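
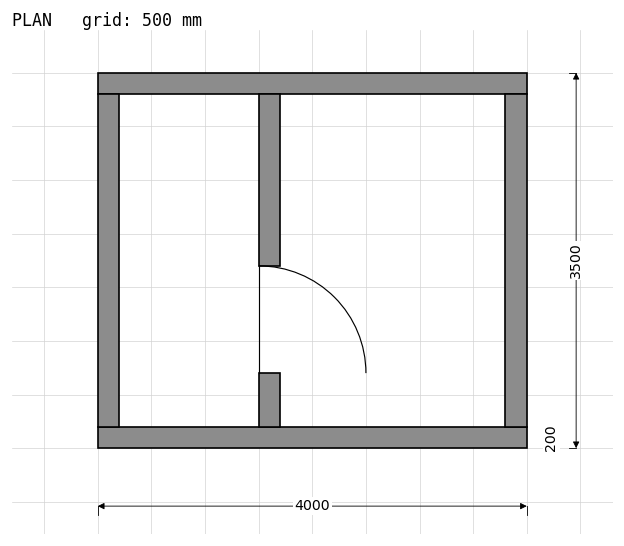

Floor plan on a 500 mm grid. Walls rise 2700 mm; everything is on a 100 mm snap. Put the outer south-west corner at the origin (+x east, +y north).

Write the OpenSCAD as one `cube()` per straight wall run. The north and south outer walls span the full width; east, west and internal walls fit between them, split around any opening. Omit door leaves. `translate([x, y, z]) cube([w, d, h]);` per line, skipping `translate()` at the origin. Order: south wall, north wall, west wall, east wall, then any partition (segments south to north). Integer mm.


cube([4000, 200, 2700]);
translate([0, 3300, 0]) cube([4000, 200, 2700]);
translate([0, 200, 0]) cube([200, 3100, 2700]);
translate([3800, 200, 0]) cube([200, 3100, 2700]);
translate([1500, 200, 0]) cube([200, 500, 2700]);
translate([1500, 1700, 0]) cube([200, 1600, 2700]);


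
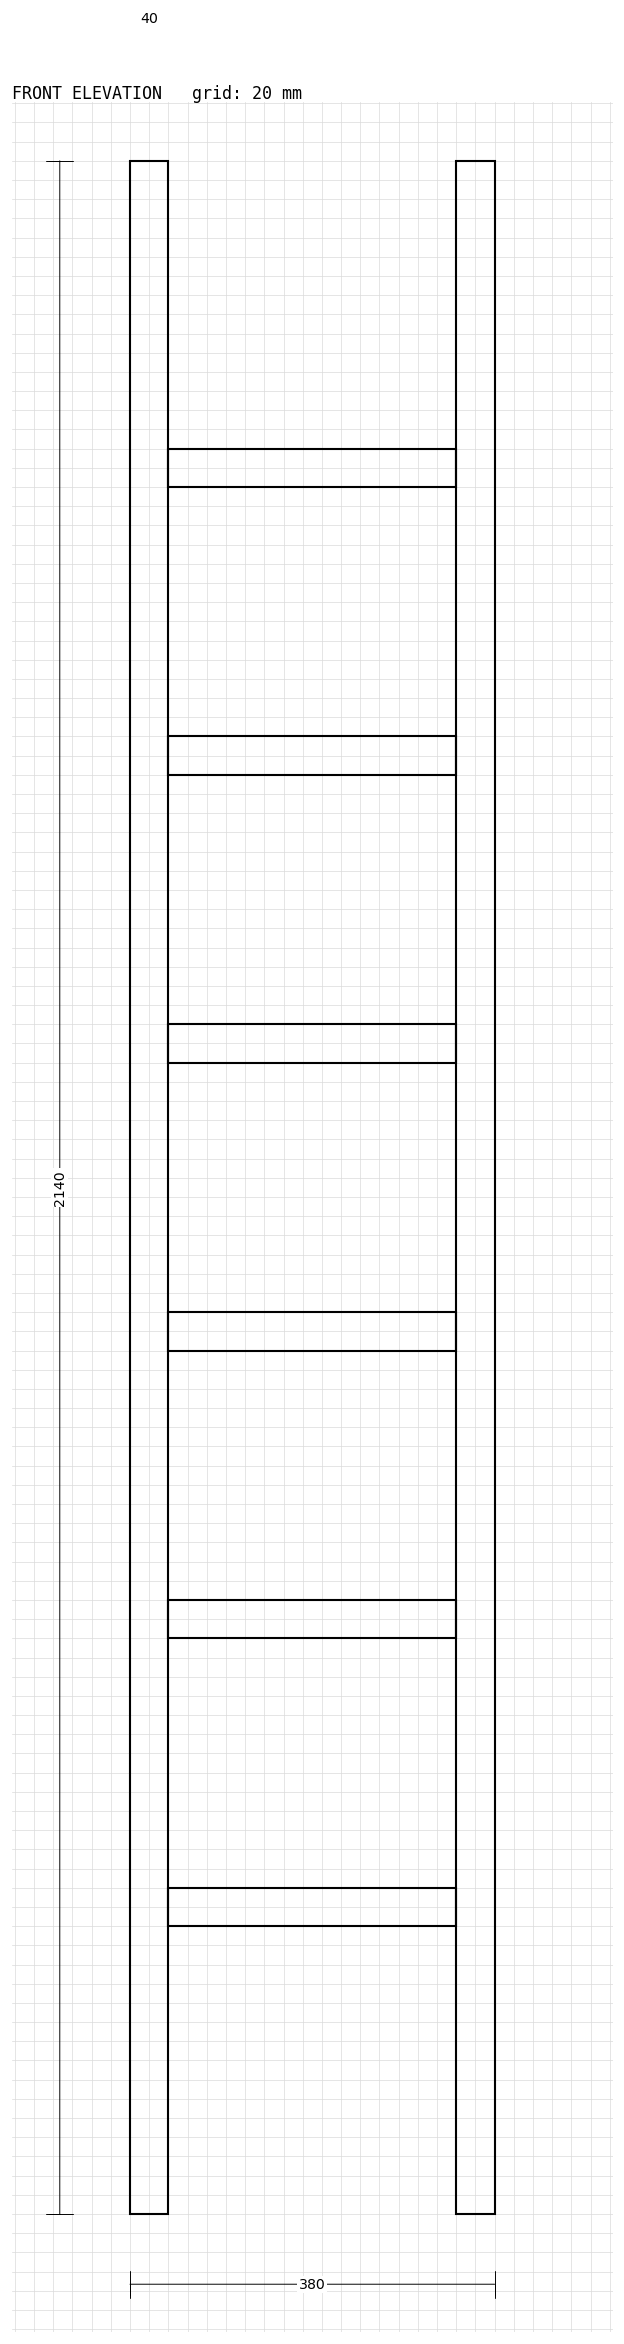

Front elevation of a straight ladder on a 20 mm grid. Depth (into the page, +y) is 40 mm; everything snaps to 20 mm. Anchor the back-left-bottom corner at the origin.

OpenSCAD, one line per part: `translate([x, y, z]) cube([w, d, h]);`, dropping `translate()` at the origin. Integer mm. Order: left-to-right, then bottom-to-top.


cube([40, 40, 2140]);
translate([40, 0, 300]) cube([300, 40, 40]);
translate([40, 0, 600]) cube([300, 40, 40]);
translate([40, 0, 900]) cube([300, 40, 40]);
translate([40, 0, 1200]) cube([300, 40, 40]);
translate([40, 0, 1500]) cube([300, 40, 40]);
translate([40, 0, 1800]) cube([300, 40, 40]);
translate([340, 0, 0]) cube([40, 40, 2140]);


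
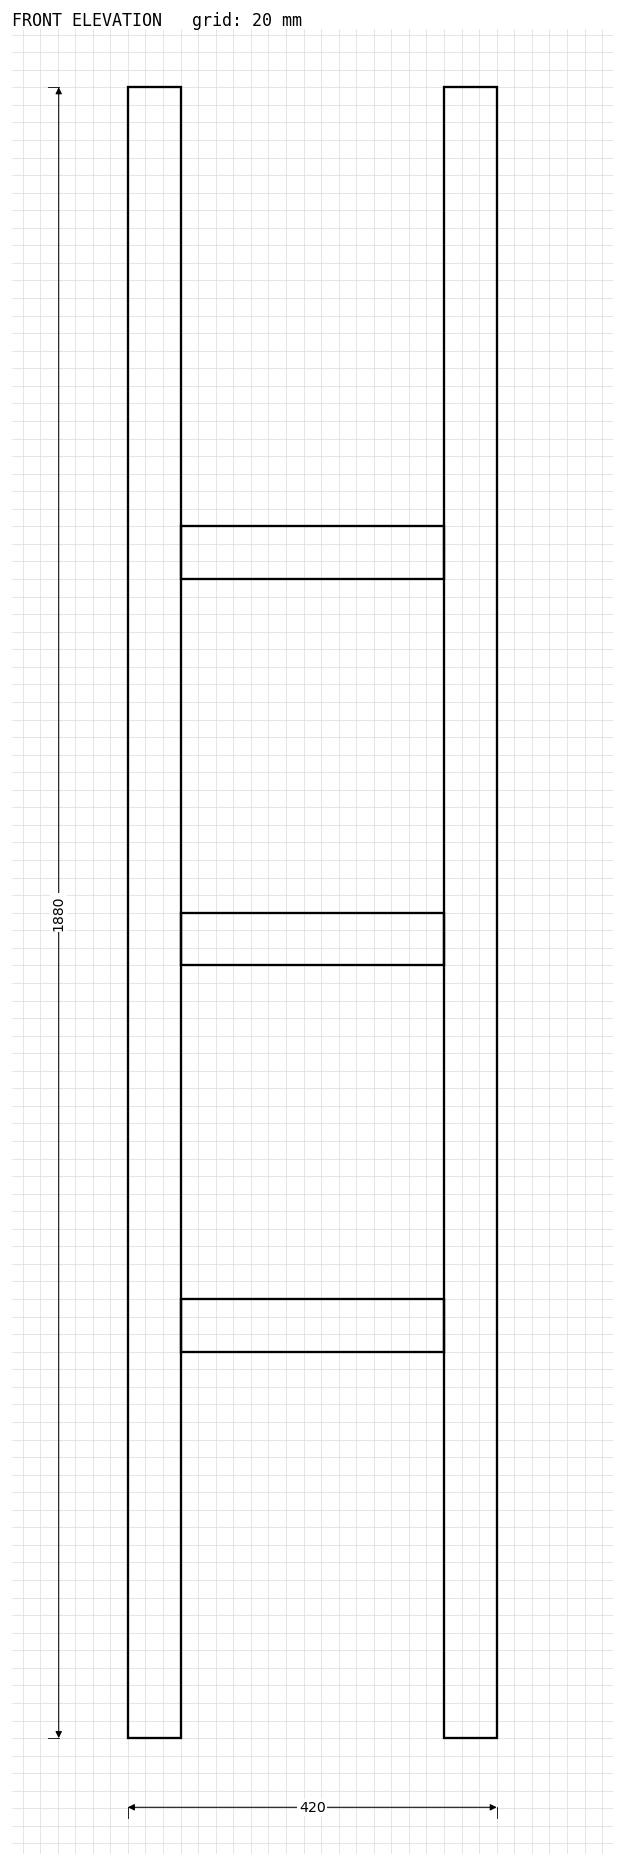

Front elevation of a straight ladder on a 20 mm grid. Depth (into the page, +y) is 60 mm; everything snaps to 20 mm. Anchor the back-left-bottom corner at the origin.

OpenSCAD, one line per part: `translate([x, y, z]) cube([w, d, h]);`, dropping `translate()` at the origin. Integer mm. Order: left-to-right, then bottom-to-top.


cube([60, 60, 1880]);
translate([60, 0, 440]) cube([300, 60, 60]);
translate([60, 0, 880]) cube([300, 60, 60]);
translate([60, 0, 1320]) cube([300, 60, 60]);
translate([360, 0, 0]) cube([60, 60, 1880]);


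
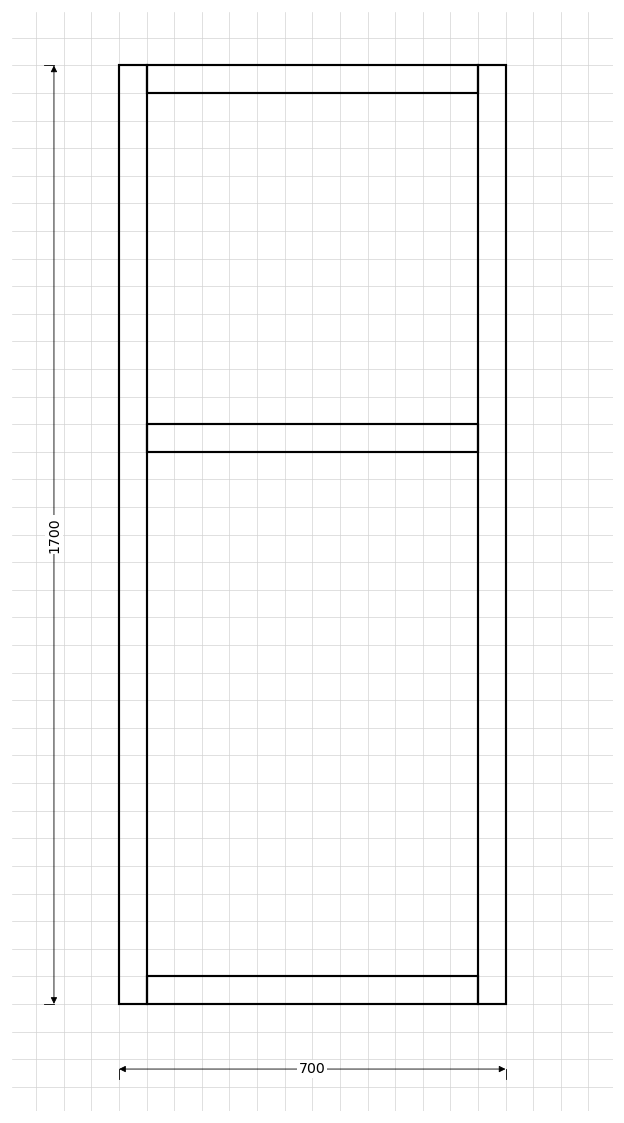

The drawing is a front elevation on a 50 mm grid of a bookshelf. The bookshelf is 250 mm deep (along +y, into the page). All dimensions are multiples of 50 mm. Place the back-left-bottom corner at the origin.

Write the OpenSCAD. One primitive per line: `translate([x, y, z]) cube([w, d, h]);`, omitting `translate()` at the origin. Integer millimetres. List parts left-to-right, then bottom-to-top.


cube([50, 250, 1700]);
translate([50, 0, 0]) cube([600, 250, 50]);
translate([50, 0, 1000]) cube([600, 250, 50]);
translate([50, 0, 1650]) cube([600, 250, 50]);
translate([650, 0, 0]) cube([50, 250, 1700]);


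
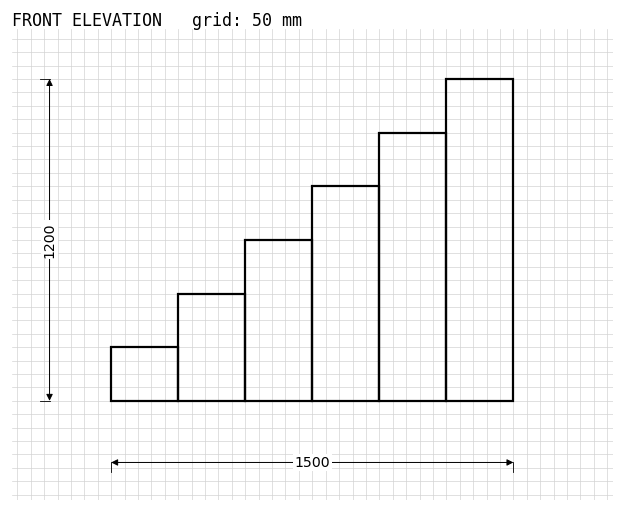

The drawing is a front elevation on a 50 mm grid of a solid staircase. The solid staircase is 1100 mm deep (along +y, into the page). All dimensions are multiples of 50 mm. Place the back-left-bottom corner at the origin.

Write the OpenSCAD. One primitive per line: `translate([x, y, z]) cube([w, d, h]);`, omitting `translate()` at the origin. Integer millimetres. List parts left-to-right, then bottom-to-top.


cube([250, 1100, 200]);
translate([250, 0, 0]) cube([250, 1100, 400]);
translate([500, 0, 0]) cube([250, 1100, 600]);
translate([750, 0, 0]) cube([250, 1100, 800]);
translate([1000, 0, 0]) cube([250, 1100, 1000]);
translate([1250, 0, 0]) cube([250, 1100, 1200]);


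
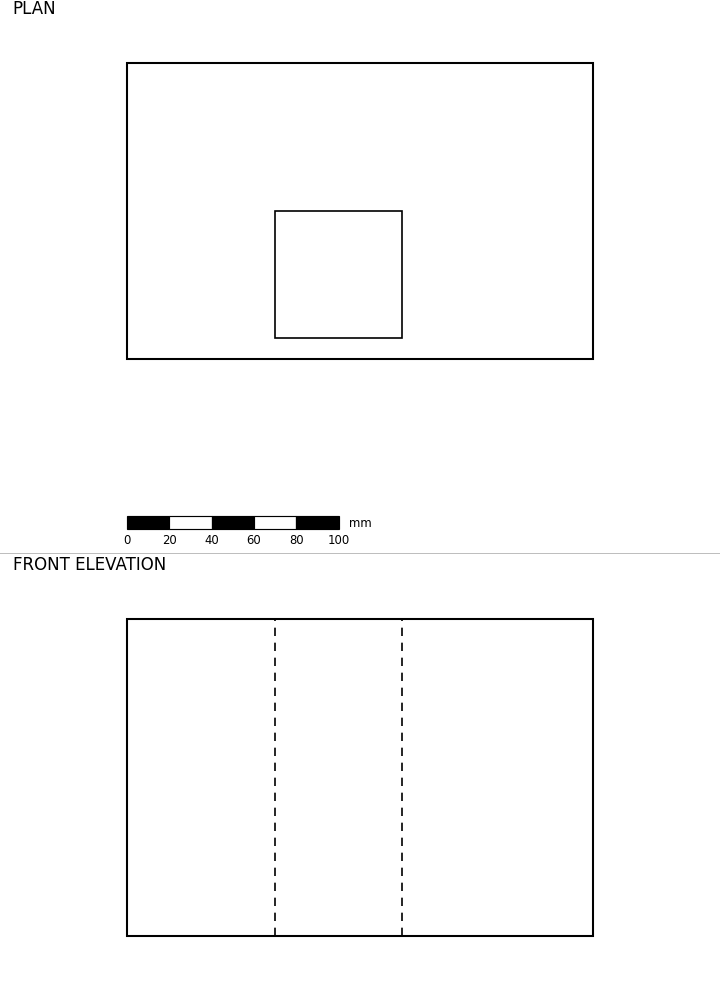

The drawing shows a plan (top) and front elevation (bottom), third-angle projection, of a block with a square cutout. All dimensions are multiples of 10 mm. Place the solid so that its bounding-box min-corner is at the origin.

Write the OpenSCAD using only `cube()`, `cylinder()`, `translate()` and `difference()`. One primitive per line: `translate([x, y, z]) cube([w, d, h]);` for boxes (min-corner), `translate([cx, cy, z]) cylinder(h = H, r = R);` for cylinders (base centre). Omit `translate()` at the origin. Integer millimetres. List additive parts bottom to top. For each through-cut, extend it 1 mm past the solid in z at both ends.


difference() {
  cube([220, 140, 150]);
  translate([70, 10, -1]) cube([60, 60, 152]);
}


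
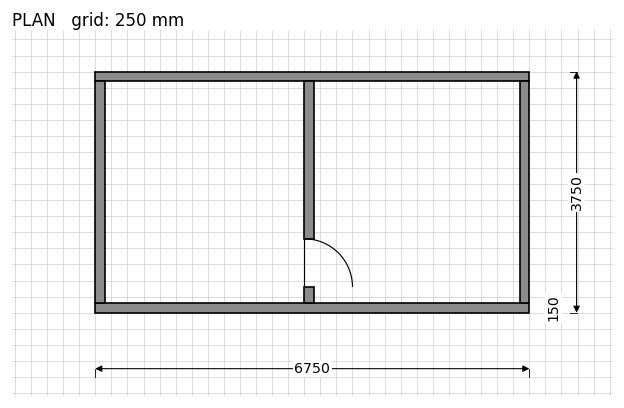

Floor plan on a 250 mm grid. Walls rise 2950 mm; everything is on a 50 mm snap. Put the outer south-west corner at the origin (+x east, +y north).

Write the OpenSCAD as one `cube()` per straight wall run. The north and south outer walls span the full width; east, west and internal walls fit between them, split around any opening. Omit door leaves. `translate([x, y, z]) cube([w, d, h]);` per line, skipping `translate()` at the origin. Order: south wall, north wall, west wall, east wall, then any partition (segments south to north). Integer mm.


cube([6750, 150, 2950]);
translate([0, 3600, 0]) cube([6750, 150, 2950]);
translate([0, 150, 0]) cube([150, 3450, 2950]);
translate([6600, 150, 0]) cube([150, 3450, 2950]);
translate([3250, 150, 0]) cube([150, 250, 2950]);
translate([3250, 1150, 0]) cube([150, 2450, 2950]);


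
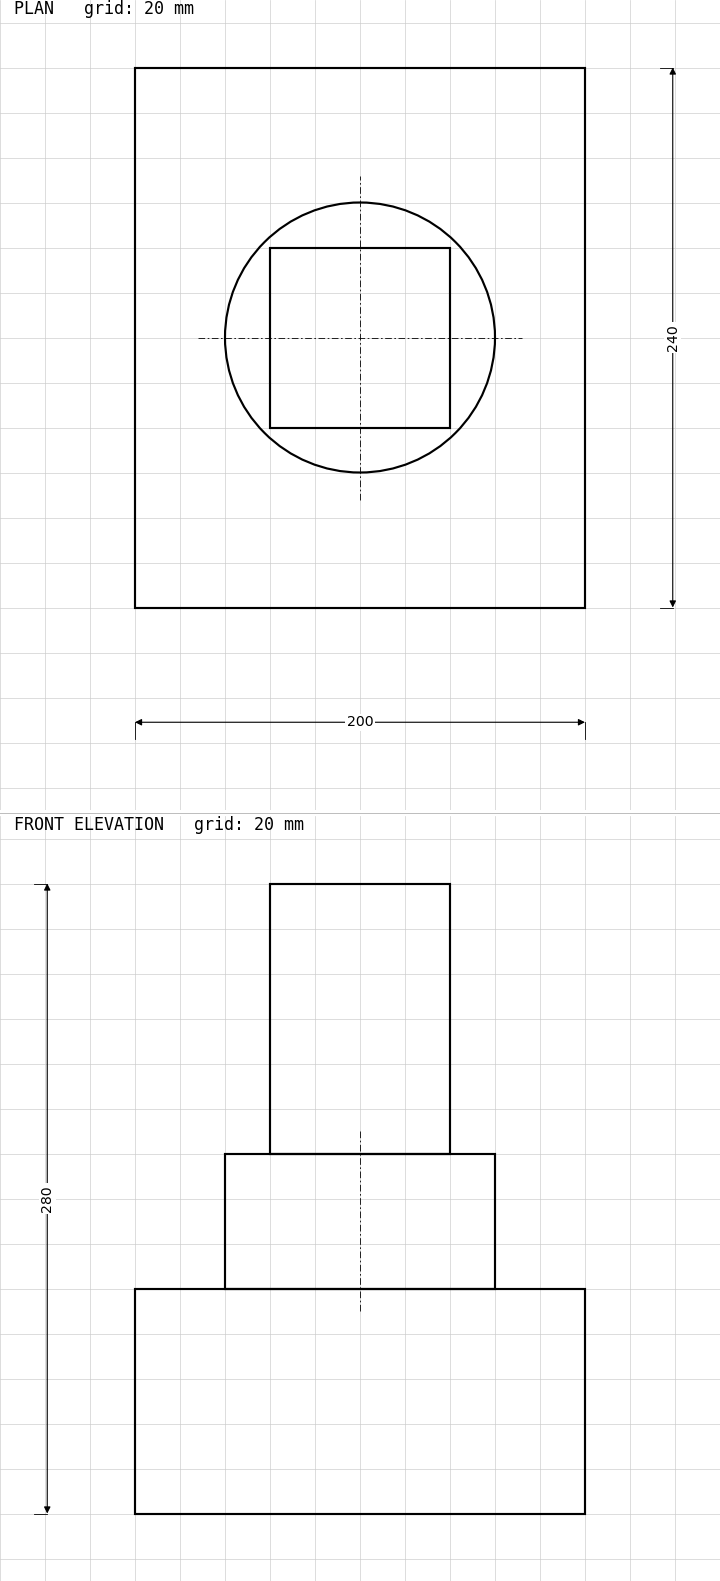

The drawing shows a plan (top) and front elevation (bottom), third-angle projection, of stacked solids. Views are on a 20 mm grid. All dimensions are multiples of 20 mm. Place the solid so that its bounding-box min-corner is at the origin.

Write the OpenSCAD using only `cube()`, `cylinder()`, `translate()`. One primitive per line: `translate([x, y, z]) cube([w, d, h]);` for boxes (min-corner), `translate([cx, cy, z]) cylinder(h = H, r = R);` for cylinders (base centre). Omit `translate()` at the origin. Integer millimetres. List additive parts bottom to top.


cube([200, 240, 100]);
translate([100, 120, 100]) cylinder(h = 60, r = 60);
translate([60, 80, 160]) cube([80, 80, 120]);


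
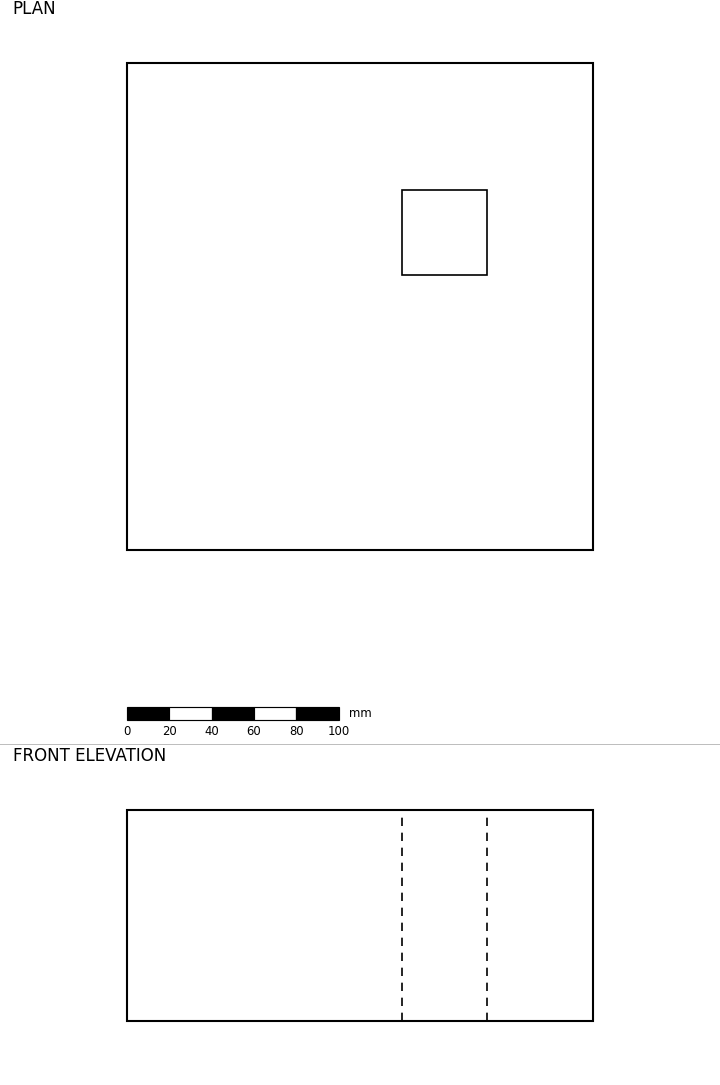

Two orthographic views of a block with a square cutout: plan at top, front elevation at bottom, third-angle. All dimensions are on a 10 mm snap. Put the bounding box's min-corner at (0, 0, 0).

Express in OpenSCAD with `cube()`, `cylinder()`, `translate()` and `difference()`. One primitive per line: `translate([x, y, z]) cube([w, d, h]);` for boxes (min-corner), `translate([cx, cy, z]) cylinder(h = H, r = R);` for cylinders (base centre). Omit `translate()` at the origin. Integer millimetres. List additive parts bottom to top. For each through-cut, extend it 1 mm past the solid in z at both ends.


difference() {
  cube([220, 230, 100]);
  translate([130, 130, -1]) cube([40, 40, 102]);
}


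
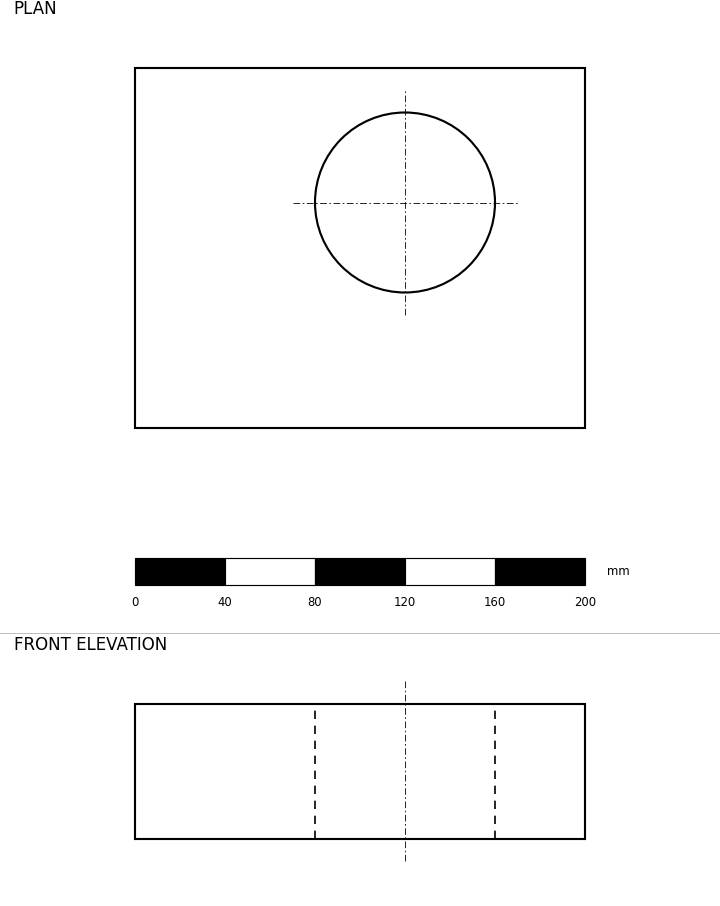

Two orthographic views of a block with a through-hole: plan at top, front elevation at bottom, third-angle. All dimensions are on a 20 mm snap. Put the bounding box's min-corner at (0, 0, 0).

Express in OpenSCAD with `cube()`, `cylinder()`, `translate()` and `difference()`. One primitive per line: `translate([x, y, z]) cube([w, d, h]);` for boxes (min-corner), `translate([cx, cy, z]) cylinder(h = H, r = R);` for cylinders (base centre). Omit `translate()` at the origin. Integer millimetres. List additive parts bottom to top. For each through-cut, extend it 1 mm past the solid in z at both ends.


difference() {
  cube([200, 160, 60]);
  translate([120, 100, -1]) cylinder(h = 62, r = 40);
}


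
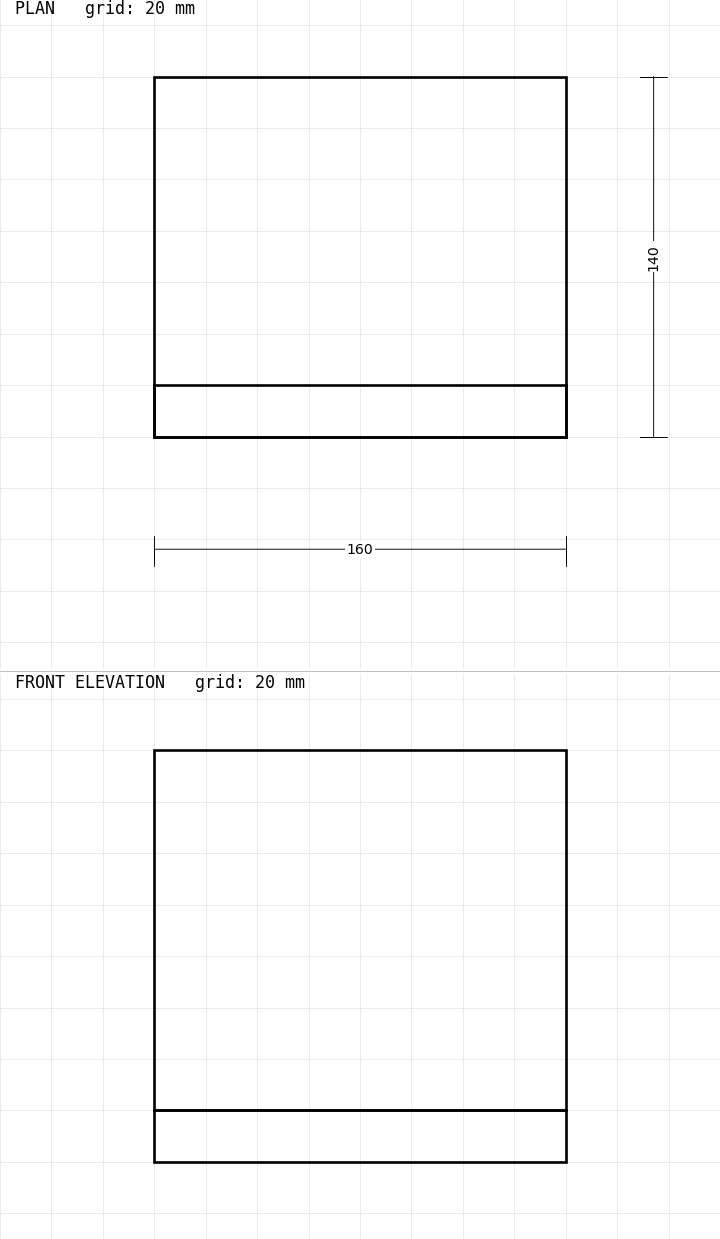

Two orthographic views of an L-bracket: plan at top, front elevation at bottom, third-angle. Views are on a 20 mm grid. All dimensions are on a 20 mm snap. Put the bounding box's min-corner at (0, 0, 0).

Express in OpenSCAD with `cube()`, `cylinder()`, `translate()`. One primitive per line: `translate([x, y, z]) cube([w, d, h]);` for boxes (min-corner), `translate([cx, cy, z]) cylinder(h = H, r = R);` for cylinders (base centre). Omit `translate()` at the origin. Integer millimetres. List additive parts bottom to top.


cube([160, 140, 20]);
translate([0, 0, 20]) cube([160, 20, 140]);


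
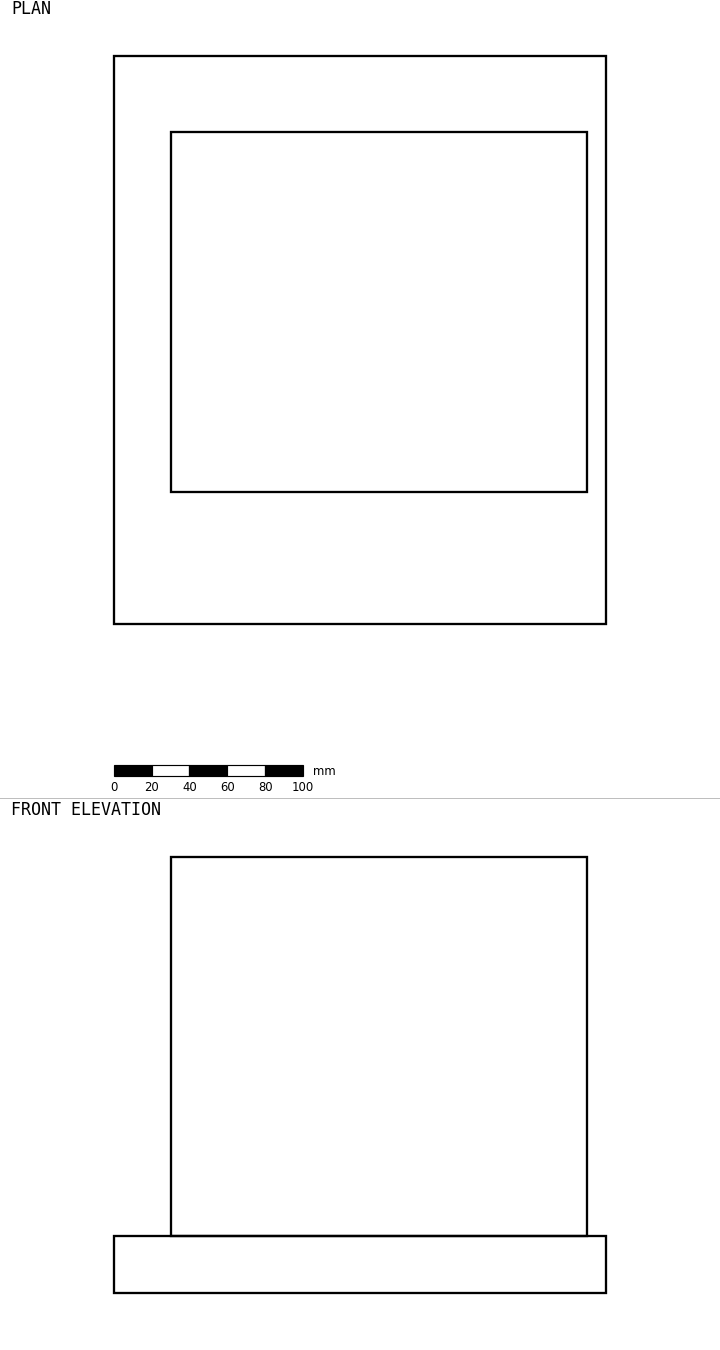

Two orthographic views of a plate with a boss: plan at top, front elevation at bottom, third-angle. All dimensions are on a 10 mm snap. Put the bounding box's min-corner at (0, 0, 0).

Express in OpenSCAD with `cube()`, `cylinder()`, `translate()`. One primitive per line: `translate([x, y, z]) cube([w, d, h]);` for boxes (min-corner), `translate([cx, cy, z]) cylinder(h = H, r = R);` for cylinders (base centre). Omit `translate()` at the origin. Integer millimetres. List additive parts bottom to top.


cube([260, 300, 30]);
translate([30, 70, 30]) cube([220, 190, 200]);


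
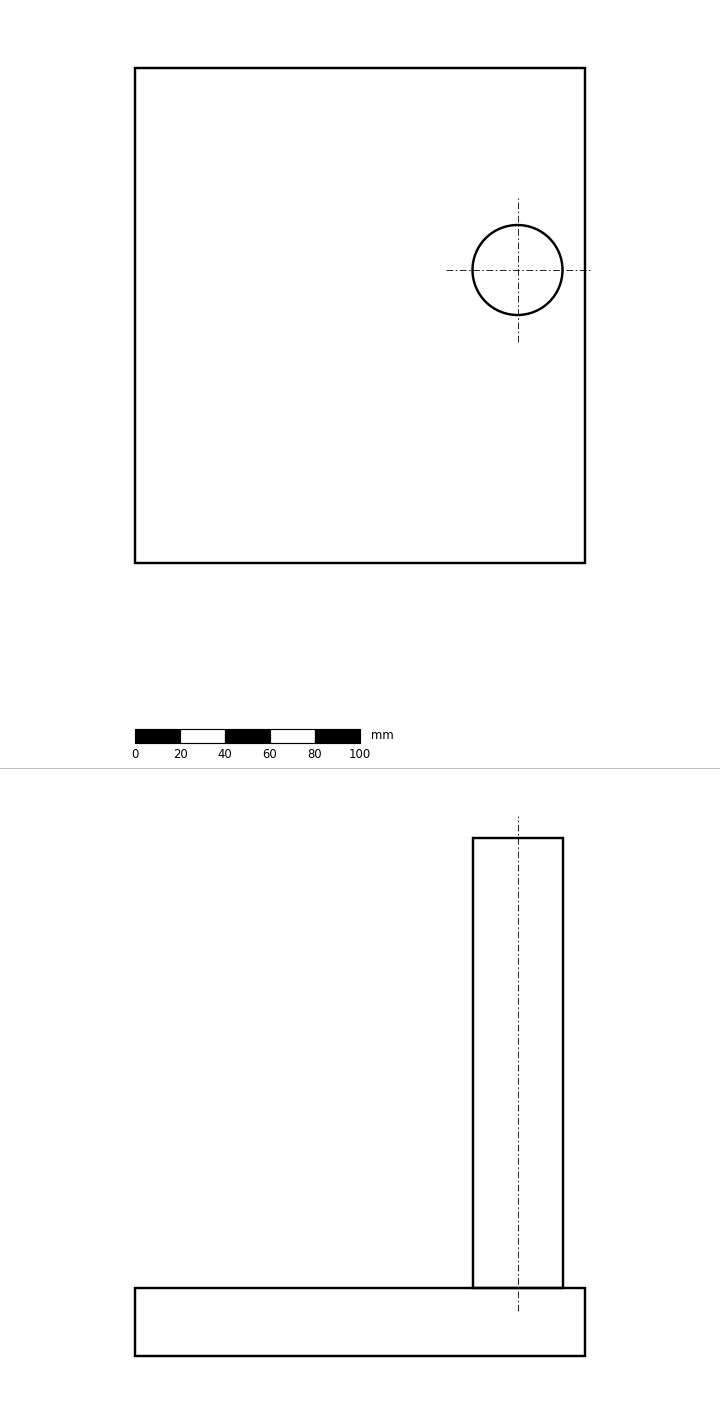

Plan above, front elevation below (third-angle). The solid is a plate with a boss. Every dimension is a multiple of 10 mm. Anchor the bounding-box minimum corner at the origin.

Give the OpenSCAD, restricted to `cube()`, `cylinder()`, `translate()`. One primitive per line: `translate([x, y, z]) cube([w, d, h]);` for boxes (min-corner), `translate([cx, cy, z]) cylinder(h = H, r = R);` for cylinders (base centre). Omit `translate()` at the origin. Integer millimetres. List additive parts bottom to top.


cube([200, 220, 30]);
translate([170, 130, 30]) cylinder(h = 200, r = 20);


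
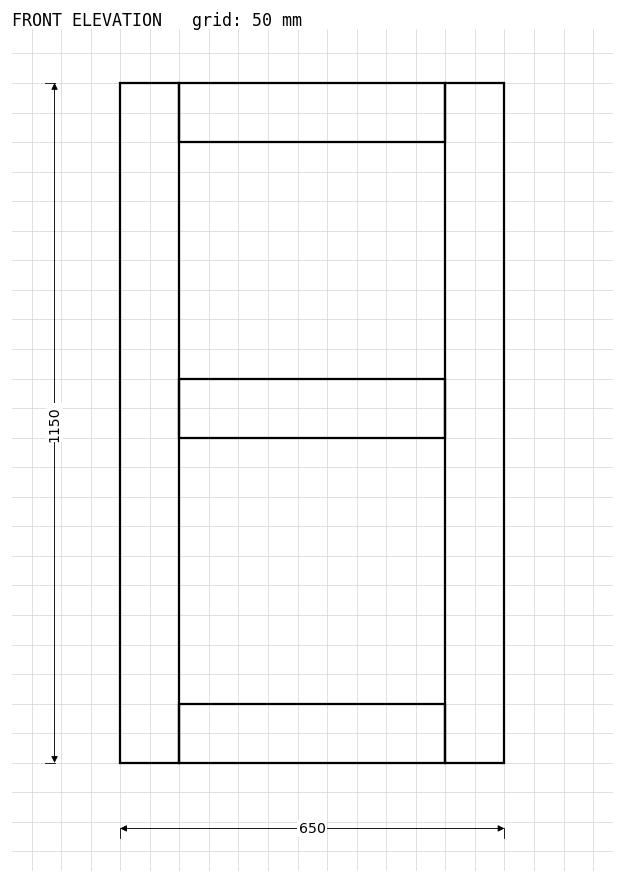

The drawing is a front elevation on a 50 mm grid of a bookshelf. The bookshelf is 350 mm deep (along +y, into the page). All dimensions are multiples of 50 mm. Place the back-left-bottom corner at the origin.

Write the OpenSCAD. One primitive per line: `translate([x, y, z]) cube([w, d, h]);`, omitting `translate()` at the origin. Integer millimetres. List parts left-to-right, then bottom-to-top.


cube([100, 350, 1150]);
translate([100, 0, 0]) cube([450, 350, 100]);
translate([100, 0, 550]) cube([450, 350, 100]);
translate([100, 0, 1050]) cube([450, 350, 100]);
translate([550, 0, 0]) cube([100, 350, 1150]);


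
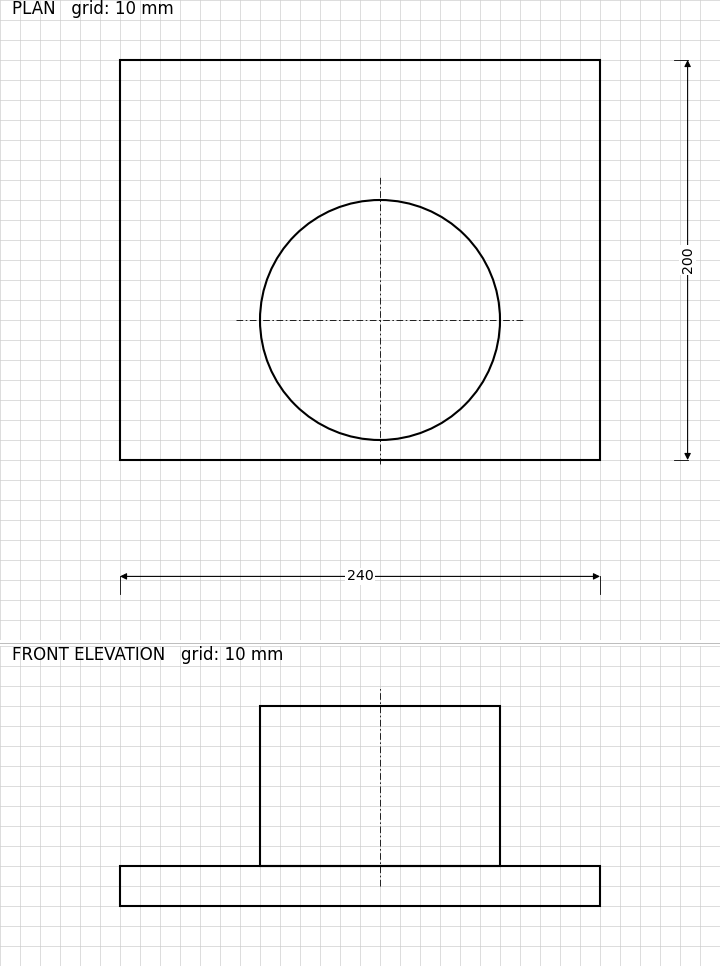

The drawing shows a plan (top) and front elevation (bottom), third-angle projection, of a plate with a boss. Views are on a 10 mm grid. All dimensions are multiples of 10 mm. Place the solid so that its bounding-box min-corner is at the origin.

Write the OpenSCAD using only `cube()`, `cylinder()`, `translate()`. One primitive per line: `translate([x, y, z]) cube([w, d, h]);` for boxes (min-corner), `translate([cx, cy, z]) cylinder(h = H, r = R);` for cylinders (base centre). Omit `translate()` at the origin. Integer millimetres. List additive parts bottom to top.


cube([240, 200, 20]);
translate([130, 70, 20]) cylinder(h = 80, r = 60);


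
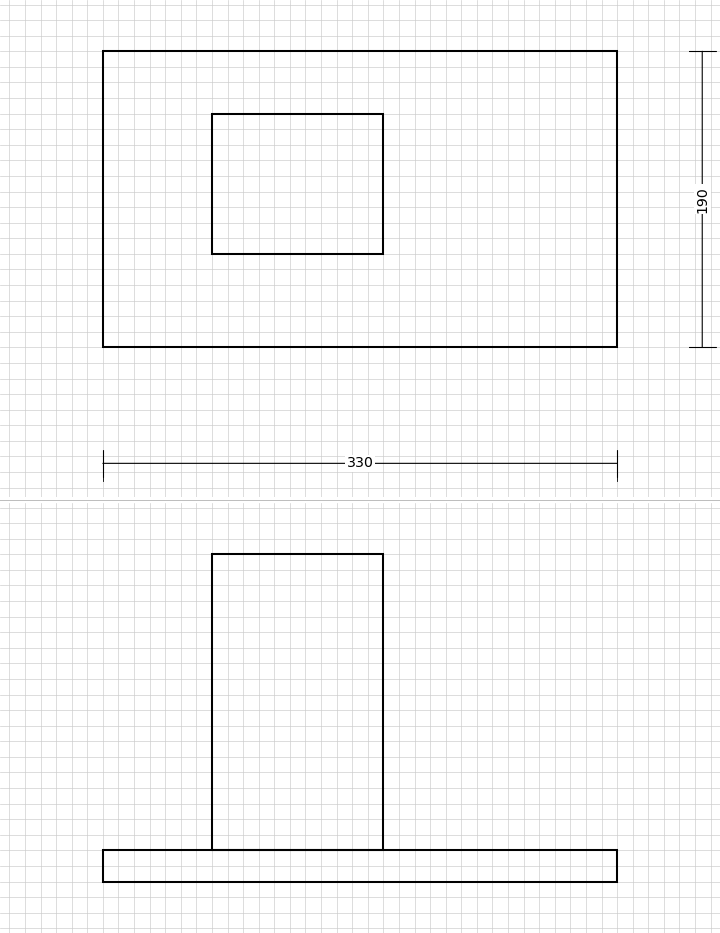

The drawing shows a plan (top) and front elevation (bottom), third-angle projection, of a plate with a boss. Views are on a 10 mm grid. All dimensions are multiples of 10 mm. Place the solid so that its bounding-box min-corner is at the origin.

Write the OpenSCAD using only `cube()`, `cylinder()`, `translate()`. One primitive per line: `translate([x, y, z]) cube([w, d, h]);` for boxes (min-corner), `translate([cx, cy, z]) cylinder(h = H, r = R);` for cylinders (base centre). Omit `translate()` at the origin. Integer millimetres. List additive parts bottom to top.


cube([330, 190, 20]);
translate([70, 60, 20]) cube([110, 90, 190]);


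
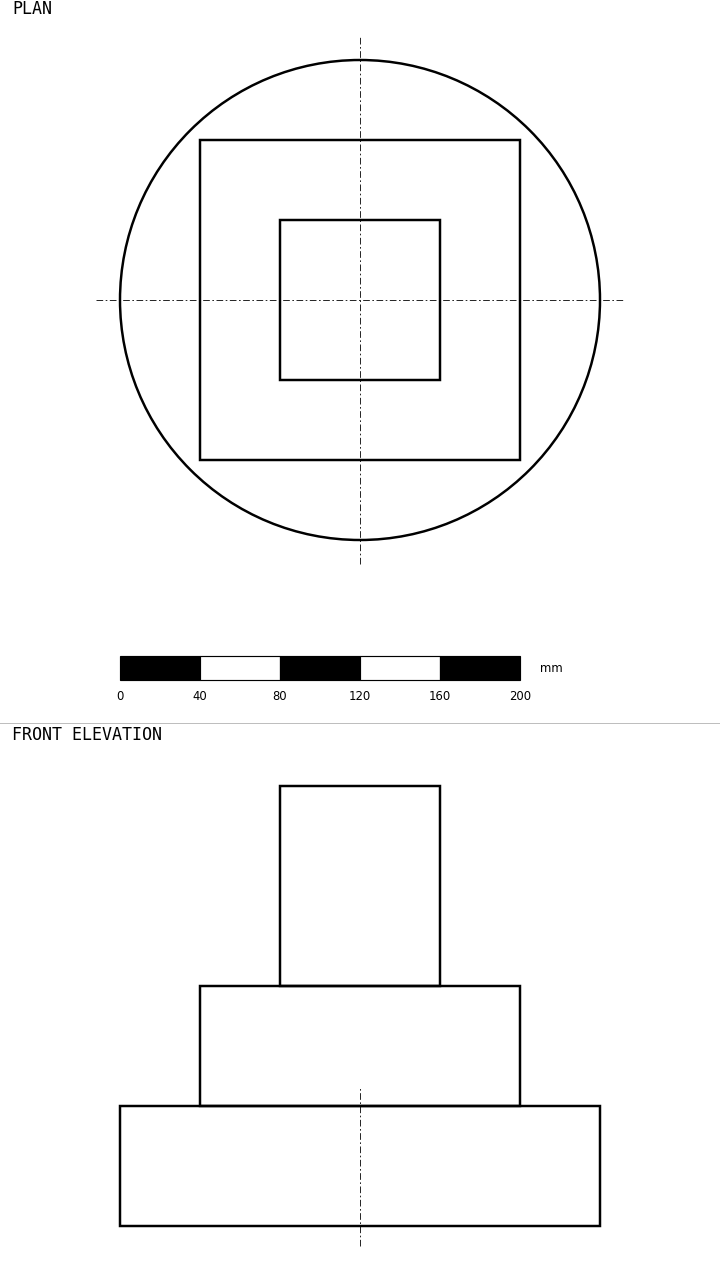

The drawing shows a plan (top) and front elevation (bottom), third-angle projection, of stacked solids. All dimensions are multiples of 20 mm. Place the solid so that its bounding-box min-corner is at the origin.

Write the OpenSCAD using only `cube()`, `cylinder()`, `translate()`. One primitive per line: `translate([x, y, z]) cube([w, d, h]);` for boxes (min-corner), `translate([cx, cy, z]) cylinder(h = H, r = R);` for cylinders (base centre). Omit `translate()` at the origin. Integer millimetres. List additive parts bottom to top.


translate([120, 120, 0]) cylinder(h = 60, r = 120);
translate([40, 40, 60]) cube([160, 160, 60]);
translate([80, 80, 120]) cube([80, 80, 100]);


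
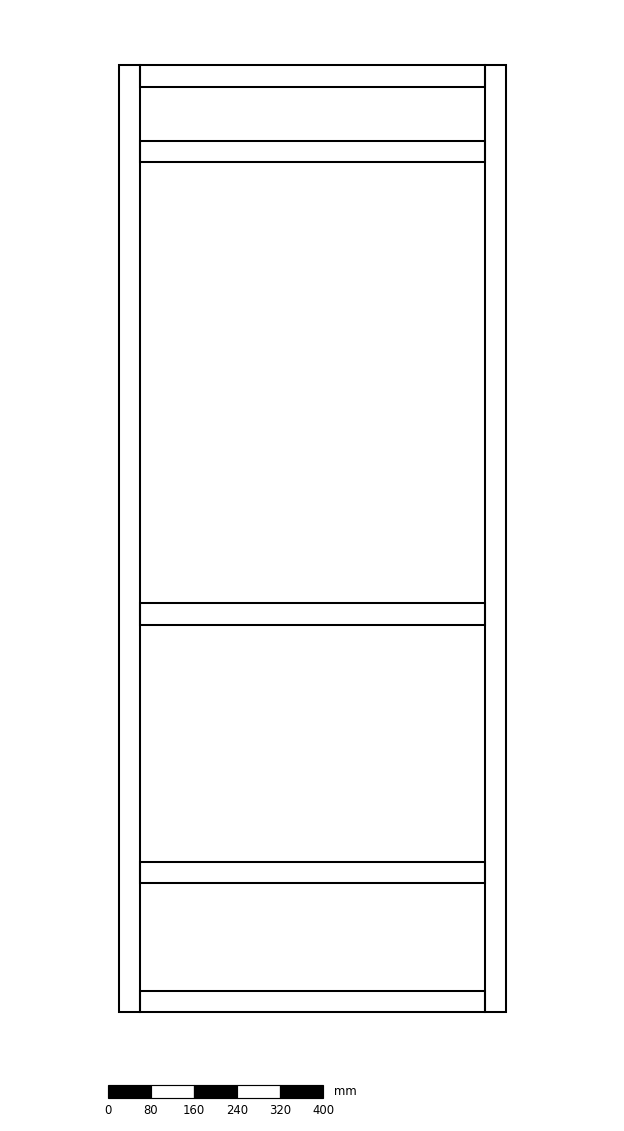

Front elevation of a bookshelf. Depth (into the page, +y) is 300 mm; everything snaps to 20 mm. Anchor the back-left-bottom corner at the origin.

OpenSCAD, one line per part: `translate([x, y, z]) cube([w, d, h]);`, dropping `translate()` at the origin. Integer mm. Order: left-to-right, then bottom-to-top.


cube([40, 300, 1760]);
translate([40, 0, 0]) cube([640, 300, 40]);
translate([40, 0, 240]) cube([640, 300, 40]);
translate([40, 0, 720]) cube([640, 300, 40]);
translate([40, 0, 1580]) cube([640, 300, 40]);
translate([40, 0, 1720]) cube([640, 300, 40]);
translate([680, 0, 0]) cube([40, 300, 1760]);


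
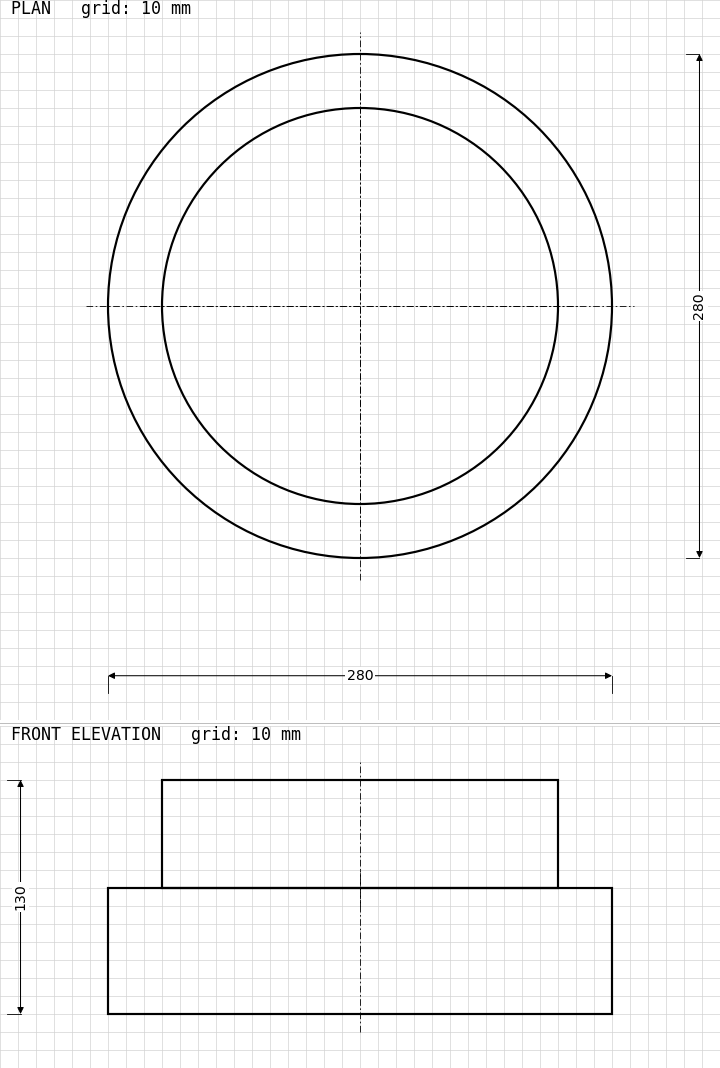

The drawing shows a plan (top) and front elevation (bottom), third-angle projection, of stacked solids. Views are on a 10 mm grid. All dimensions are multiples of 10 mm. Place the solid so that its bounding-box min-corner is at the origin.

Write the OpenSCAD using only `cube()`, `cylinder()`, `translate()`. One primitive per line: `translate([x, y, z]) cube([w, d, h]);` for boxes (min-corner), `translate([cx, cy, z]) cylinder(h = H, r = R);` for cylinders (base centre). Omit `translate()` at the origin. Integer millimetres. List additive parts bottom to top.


translate([140, 140, 0]) cylinder(h = 70, r = 140);
translate([140, 140, 70]) cylinder(h = 60, r = 110);


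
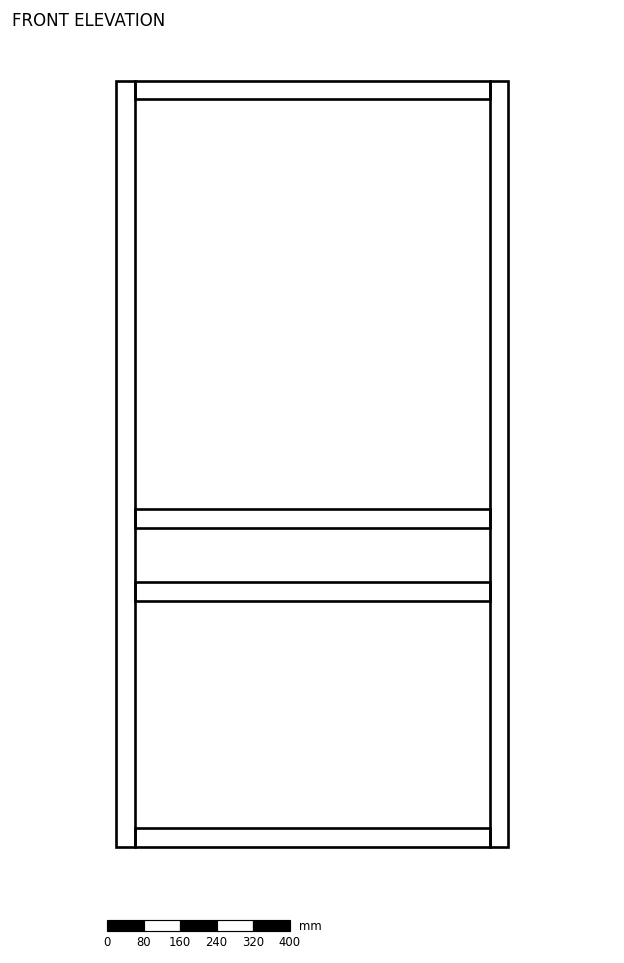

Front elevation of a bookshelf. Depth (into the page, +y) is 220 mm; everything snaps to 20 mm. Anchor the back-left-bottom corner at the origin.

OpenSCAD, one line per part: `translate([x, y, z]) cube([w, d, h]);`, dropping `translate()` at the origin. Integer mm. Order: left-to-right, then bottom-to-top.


cube([40, 220, 1680]);
translate([40, 0, 0]) cube([780, 220, 40]);
translate([40, 0, 540]) cube([780, 220, 40]);
translate([40, 0, 700]) cube([780, 220, 40]);
translate([40, 0, 1640]) cube([780, 220, 40]);
translate([820, 0, 0]) cube([40, 220, 1680]);


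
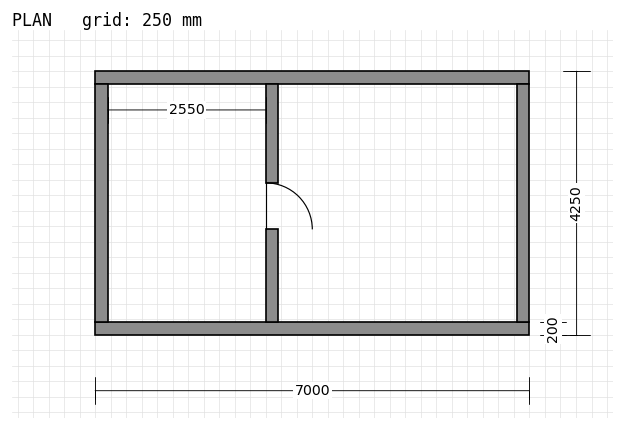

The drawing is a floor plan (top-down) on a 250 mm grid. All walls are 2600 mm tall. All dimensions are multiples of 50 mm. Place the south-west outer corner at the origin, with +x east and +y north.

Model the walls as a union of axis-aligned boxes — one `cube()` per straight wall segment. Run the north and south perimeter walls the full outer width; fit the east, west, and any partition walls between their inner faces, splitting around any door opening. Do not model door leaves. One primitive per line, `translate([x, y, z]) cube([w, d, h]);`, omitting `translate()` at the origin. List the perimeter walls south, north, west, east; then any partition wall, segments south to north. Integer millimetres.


cube([7000, 200, 2600]);
translate([0, 4050, 0]) cube([7000, 200, 2600]);
translate([0, 200, 0]) cube([200, 3850, 2600]);
translate([6800, 200, 0]) cube([200, 3850, 2600]);
translate([2750, 200, 0]) cube([200, 1500, 2600]);
translate([2750, 2450, 0]) cube([200, 1600, 2600]);


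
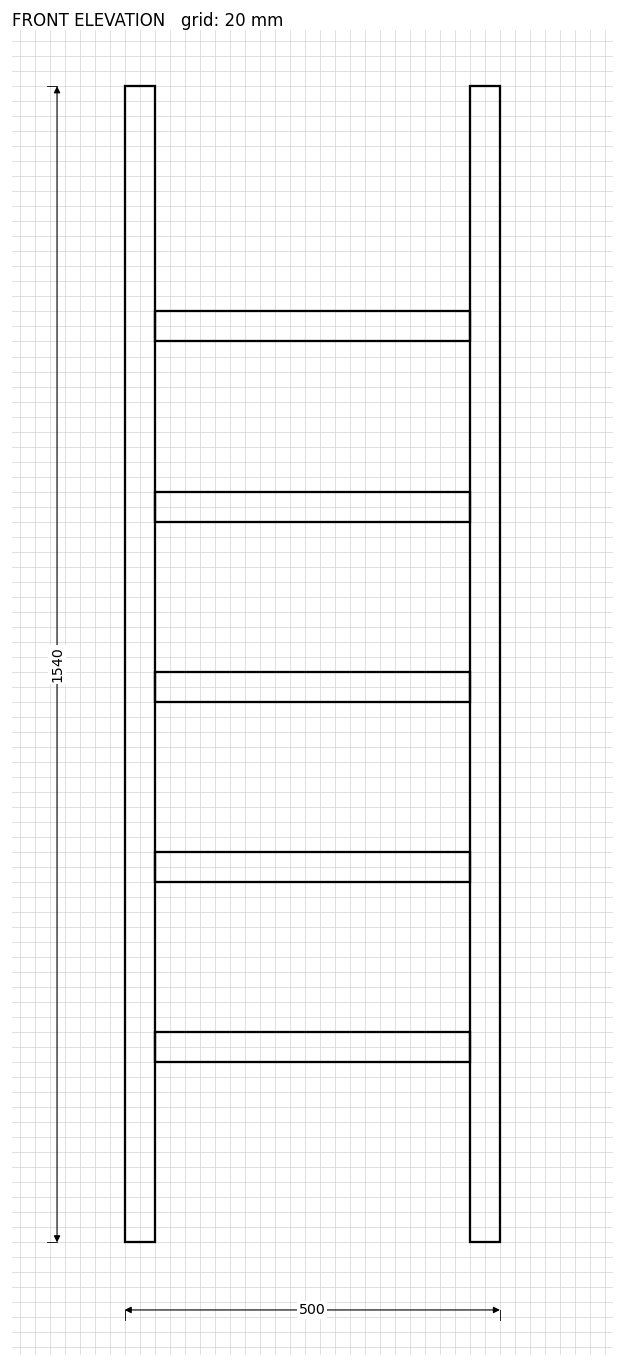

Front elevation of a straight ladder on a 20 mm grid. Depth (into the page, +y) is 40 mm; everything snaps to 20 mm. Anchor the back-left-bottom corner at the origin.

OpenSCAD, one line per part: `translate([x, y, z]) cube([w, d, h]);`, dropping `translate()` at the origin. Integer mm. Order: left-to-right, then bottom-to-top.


cube([40, 40, 1540]);
translate([40, 0, 240]) cube([420, 40, 40]);
translate([40, 0, 480]) cube([420, 40, 40]);
translate([40, 0, 720]) cube([420, 40, 40]);
translate([40, 0, 960]) cube([420, 40, 40]);
translate([40, 0, 1200]) cube([420, 40, 40]);
translate([460, 0, 0]) cube([40, 40, 1540]);


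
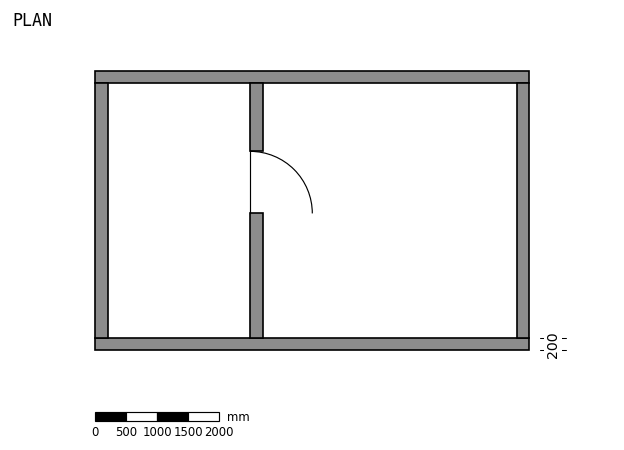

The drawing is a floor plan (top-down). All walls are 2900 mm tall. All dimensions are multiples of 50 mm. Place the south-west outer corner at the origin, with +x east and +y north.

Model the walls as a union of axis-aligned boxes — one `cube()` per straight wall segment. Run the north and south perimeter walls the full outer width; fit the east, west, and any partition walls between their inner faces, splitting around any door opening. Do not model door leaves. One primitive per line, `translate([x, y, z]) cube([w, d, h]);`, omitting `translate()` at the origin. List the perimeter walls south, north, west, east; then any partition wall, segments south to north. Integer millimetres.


cube([7000, 200, 2900]);
translate([0, 4300, 0]) cube([7000, 200, 2900]);
translate([0, 200, 0]) cube([200, 4100, 2900]);
translate([6800, 200, 0]) cube([200, 4100, 2900]);
translate([2500, 200, 0]) cube([200, 2000, 2900]);
translate([2500, 3200, 0]) cube([200, 1100, 2900]);


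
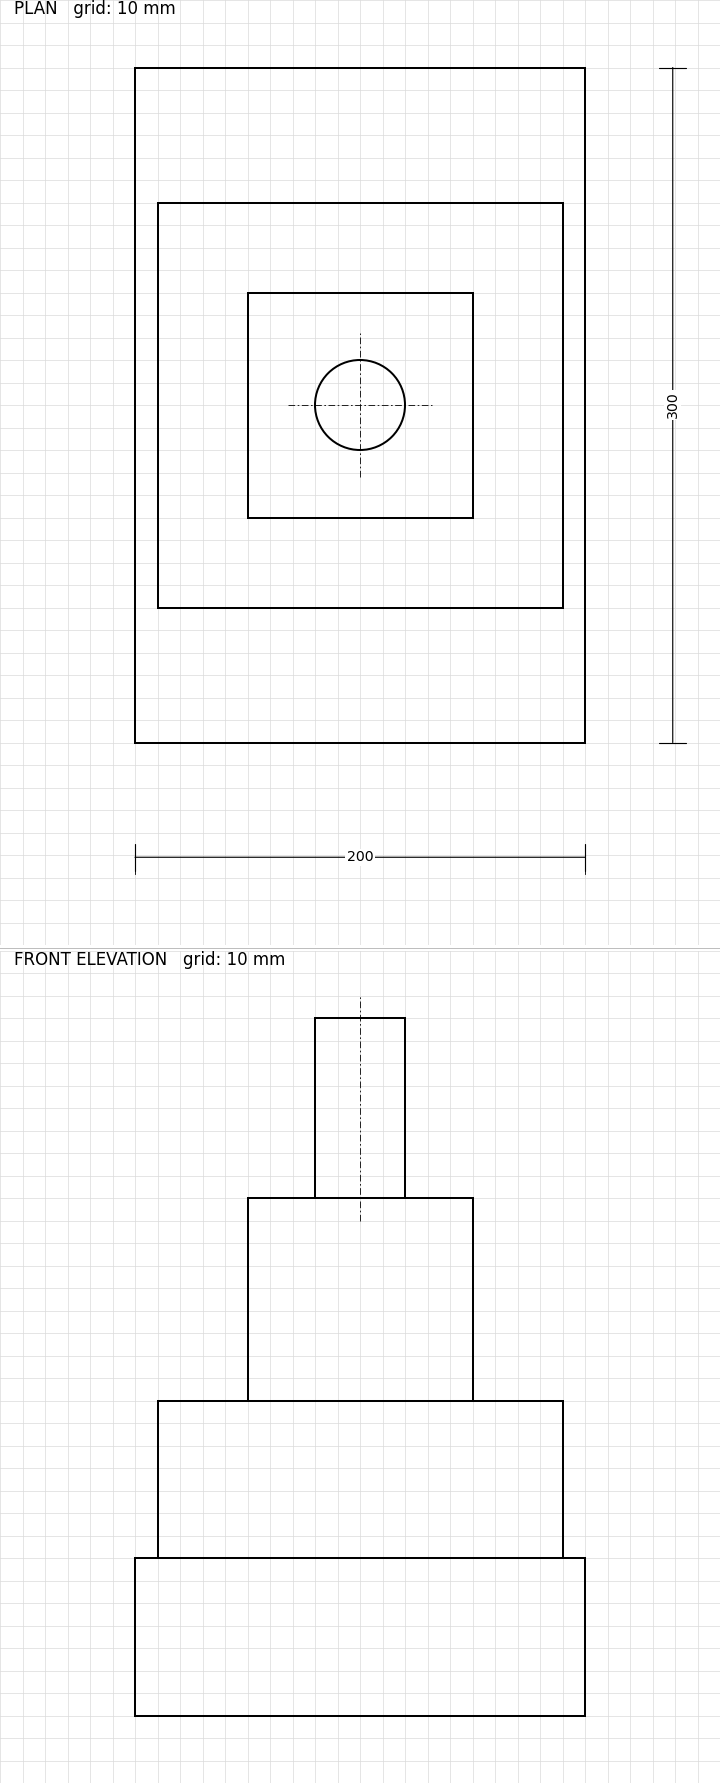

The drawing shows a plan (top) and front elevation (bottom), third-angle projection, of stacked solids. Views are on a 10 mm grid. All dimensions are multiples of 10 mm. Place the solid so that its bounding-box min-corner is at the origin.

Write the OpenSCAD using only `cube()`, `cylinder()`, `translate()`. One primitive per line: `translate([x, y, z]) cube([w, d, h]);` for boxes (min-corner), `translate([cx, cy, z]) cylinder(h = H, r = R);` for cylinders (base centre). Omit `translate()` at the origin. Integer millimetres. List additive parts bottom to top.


cube([200, 300, 70]);
translate([10, 60, 70]) cube([180, 180, 70]);
translate([50, 100, 140]) cube([100, 100, 90]);
translate([100, 150, 230]) cylinder(h = 80, r = 20);


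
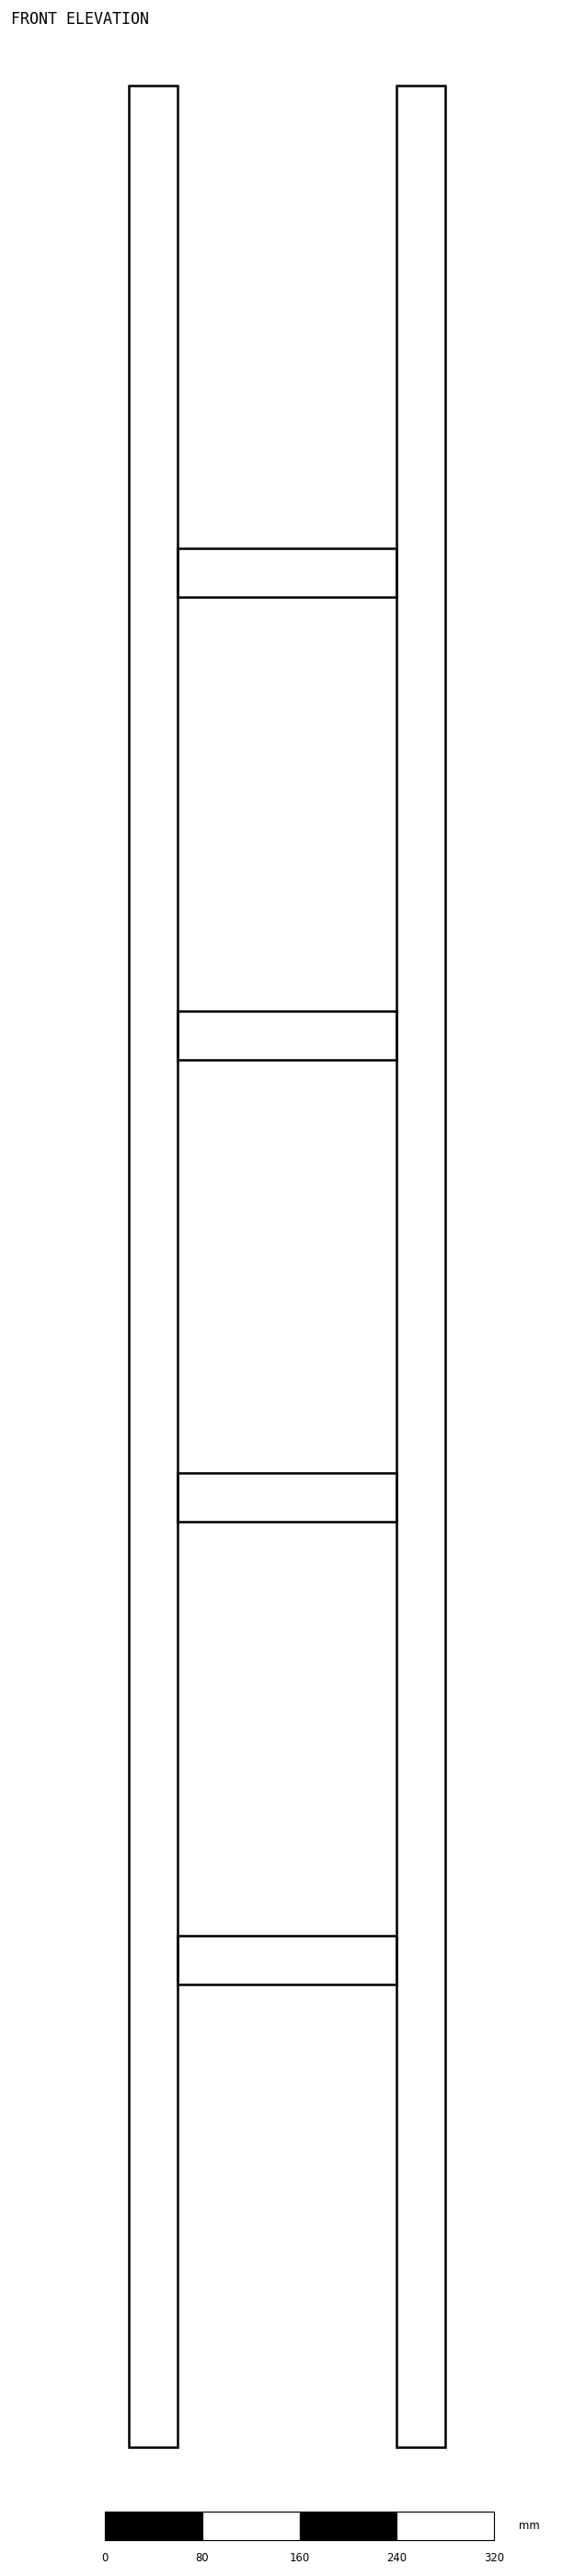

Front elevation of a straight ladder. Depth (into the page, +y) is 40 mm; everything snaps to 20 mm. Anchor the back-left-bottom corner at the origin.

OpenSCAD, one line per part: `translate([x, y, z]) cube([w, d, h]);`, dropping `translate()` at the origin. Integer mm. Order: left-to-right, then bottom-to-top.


cube([40, 40, 1940]);
translate([40, 0, 380]) cube([180, 40, 40]);
translate([40, 0, 760]) cube([180, 40, 40]);
translate([40, 0, 1140]) cube([180, 40, 40]);
translate([40, 0, 1520]) cube([180, 40, 40]);
translate([220, 0, 0]) cube([40, 40, 1940]);


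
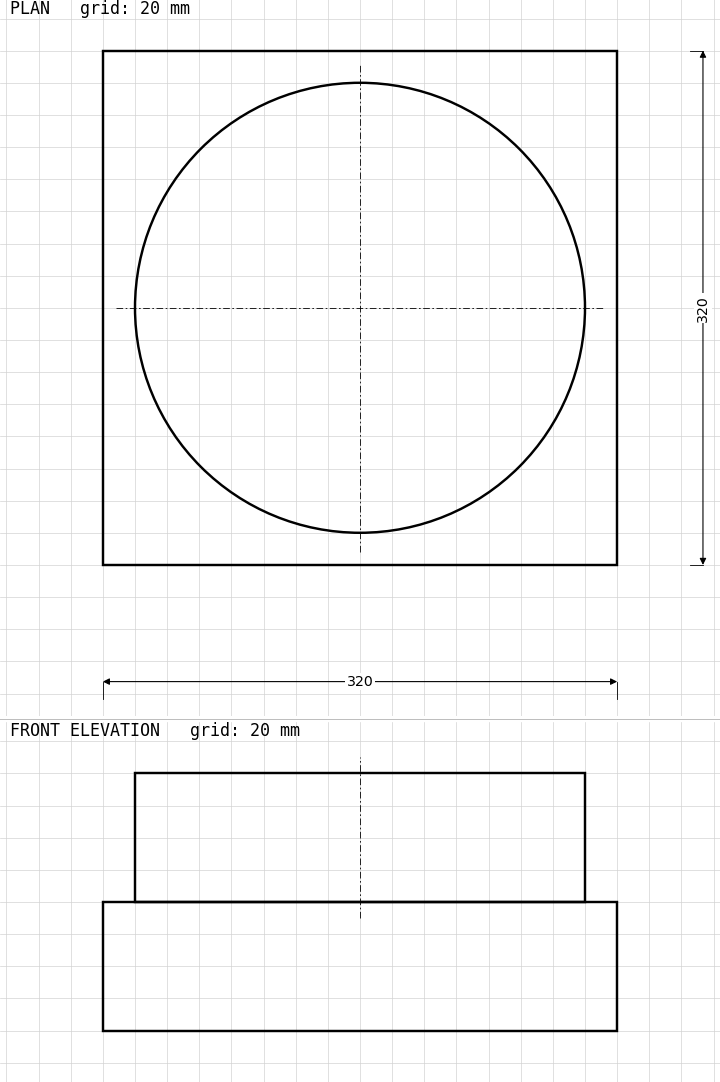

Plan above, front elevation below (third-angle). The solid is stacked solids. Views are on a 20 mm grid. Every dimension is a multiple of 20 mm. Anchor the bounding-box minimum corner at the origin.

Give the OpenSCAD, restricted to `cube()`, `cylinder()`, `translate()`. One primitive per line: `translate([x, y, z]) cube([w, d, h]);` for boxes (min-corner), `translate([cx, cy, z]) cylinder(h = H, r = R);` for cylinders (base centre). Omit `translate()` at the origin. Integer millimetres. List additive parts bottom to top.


cube([320, 320, 80]);
translate([160, 160, 80]) cylinder(h = 80, r = 140);


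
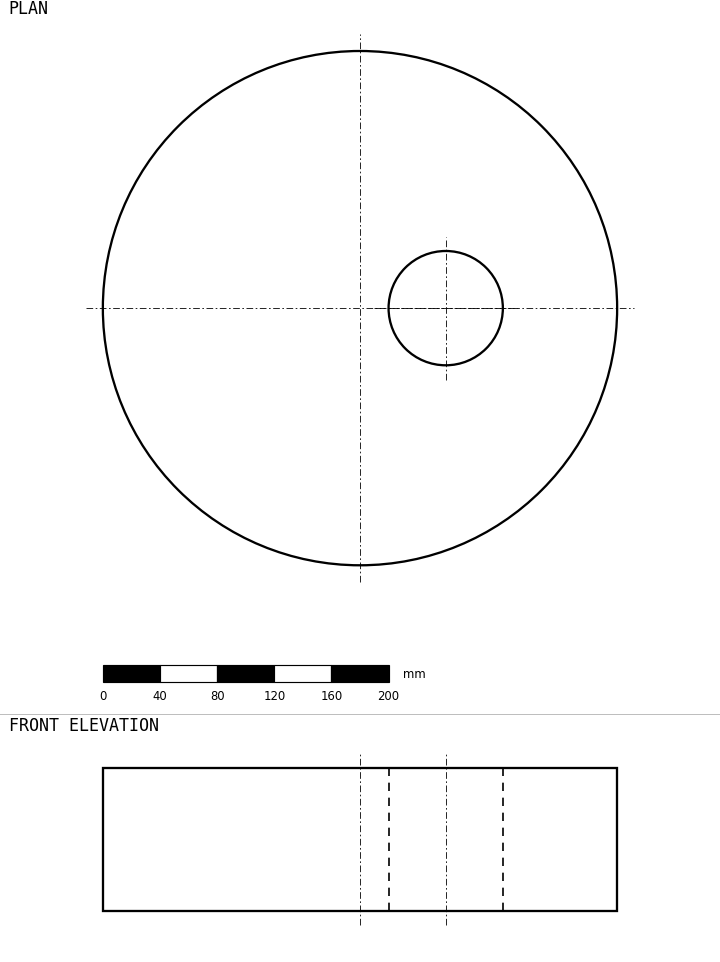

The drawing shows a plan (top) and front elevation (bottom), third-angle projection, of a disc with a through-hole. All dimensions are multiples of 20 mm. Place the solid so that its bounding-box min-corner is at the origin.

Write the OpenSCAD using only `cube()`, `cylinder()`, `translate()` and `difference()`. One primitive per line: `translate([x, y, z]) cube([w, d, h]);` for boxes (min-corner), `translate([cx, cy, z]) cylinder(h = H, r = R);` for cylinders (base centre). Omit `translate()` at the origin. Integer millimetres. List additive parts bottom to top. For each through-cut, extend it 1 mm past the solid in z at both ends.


difference() {
  translate([180, 180, 0]) cylinder(h = 100, r = 180);
  translate([240, 180, -1]) cylinder(h = 102, r = 40);
}


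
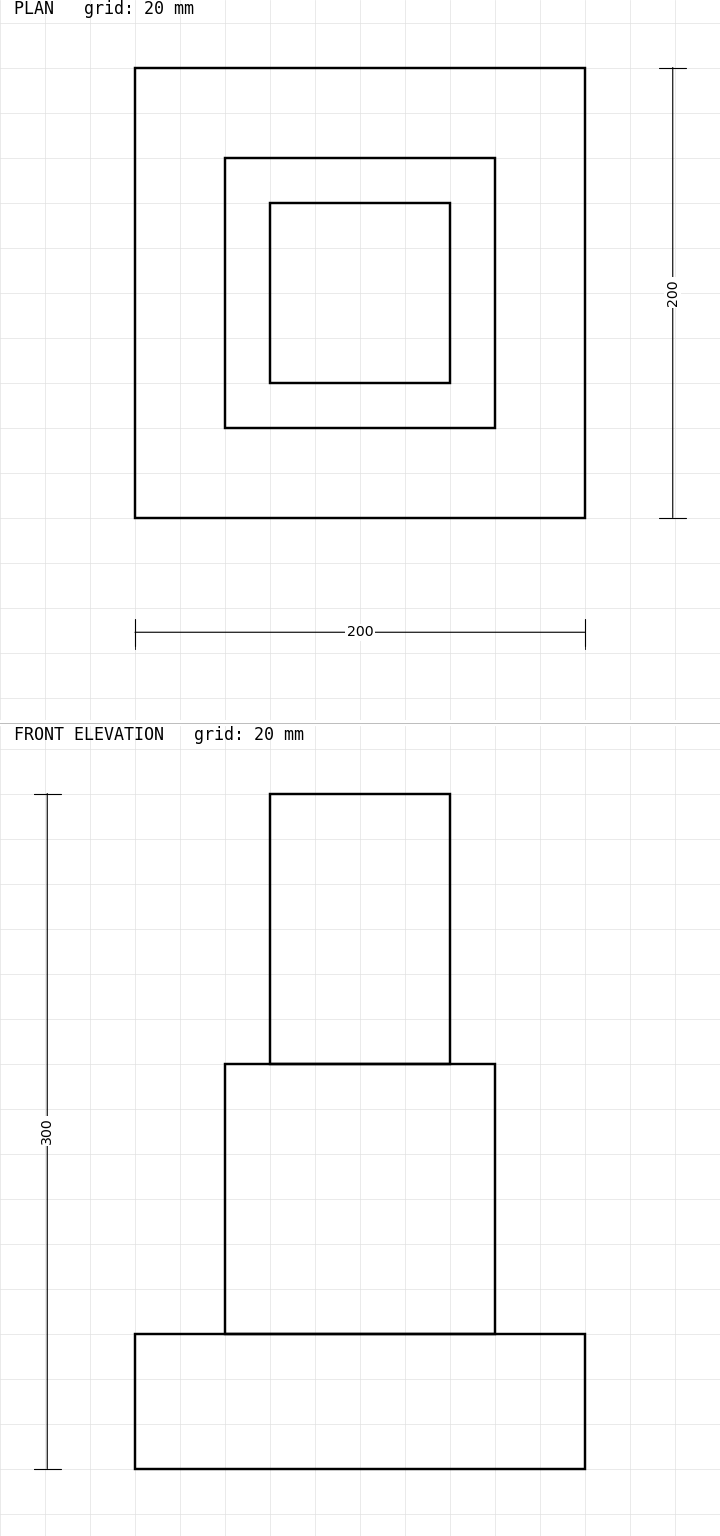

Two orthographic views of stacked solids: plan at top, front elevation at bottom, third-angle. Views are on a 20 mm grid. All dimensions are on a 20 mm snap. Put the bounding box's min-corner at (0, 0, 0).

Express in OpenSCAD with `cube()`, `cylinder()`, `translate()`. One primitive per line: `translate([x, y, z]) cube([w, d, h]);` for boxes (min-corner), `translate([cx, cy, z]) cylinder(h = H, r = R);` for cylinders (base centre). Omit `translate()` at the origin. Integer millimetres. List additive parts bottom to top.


cube([200, 200, 60]);
translate([40, 40, 60]) cube([120, 120, 120]);
translate([60, 60, 180]) cube([80, 80, 120]);


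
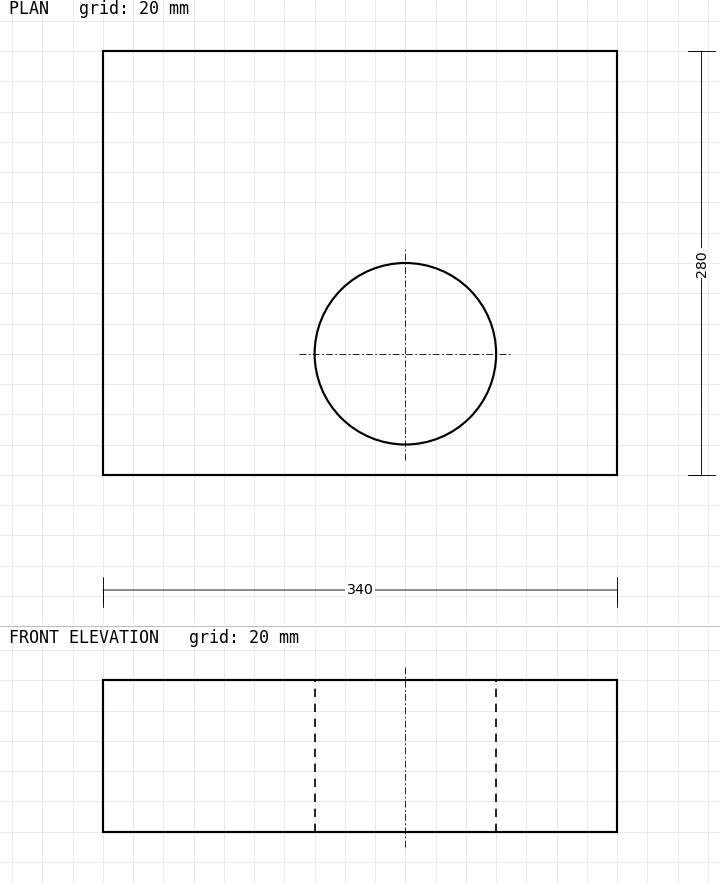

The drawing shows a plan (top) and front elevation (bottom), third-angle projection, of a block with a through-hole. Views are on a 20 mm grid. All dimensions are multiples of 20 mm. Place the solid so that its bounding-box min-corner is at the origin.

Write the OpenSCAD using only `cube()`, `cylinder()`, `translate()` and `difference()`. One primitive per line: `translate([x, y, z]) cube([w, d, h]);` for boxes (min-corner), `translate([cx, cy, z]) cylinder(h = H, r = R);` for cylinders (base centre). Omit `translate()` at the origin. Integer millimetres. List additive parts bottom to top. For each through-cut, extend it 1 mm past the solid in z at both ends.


difference() {
  cube([340, 280, 100]);
  translate([200, 80, -1]) cylinder(h = 102, r = 60);
}


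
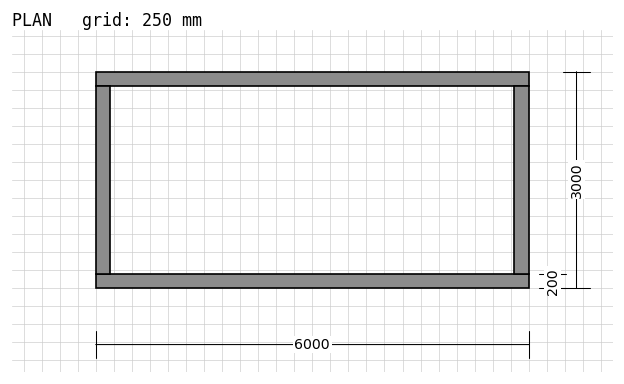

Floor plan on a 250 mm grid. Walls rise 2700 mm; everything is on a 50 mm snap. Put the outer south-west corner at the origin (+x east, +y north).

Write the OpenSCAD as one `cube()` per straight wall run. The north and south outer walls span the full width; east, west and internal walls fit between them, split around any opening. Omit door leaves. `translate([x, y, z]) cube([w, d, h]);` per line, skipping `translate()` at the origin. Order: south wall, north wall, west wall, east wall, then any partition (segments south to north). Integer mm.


cube([6000, 200, 2700]);
translate([0, 2800, 0]) cube([6000, 200, 2700]);
translate([0, 200, 0]) cube([200, 2600, 2700]);
translate([5800, 200, 0]) cube([200, 2600, 2700]);


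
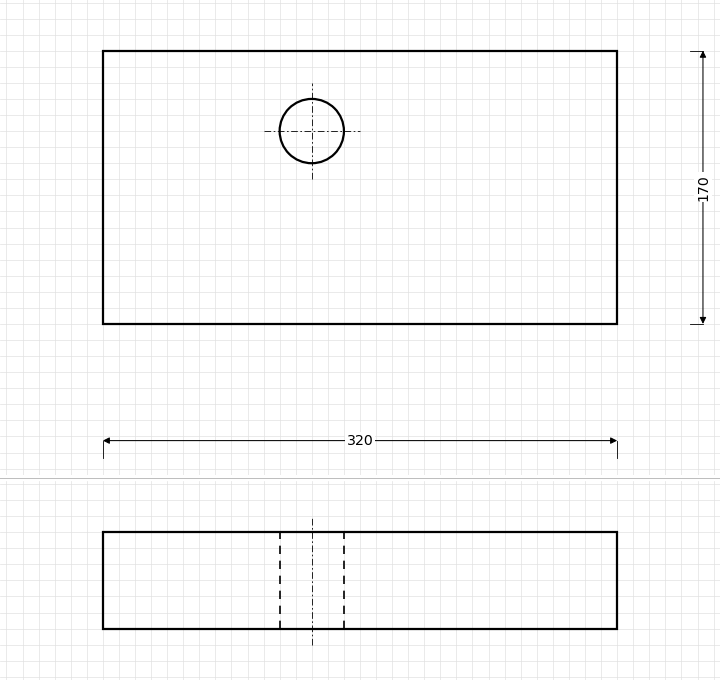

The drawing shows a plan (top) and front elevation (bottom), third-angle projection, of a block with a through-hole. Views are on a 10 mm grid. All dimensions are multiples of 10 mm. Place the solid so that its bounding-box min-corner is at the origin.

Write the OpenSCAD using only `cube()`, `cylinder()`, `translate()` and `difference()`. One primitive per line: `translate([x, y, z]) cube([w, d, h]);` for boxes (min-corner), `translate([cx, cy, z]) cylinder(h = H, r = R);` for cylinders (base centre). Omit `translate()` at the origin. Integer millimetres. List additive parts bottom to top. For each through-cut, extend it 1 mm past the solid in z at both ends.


difference() {
  cube([320, 170, 60]);
  translate([130, 120, -1]) cylinder(h = 62, r = 20);
}
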